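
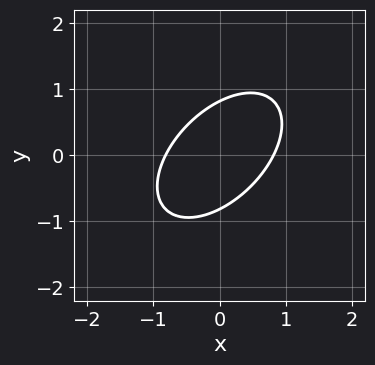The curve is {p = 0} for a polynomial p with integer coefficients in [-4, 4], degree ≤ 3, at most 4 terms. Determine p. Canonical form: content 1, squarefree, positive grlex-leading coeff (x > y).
3*x^2 - 3*x*y + 3*y^2 - 2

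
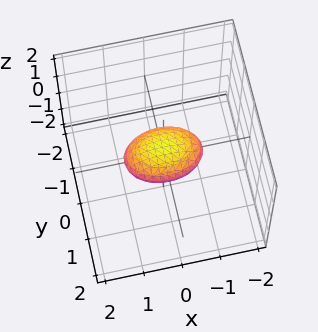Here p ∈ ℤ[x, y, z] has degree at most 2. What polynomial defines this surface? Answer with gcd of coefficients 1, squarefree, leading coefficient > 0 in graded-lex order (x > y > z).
x^2 + 2*y^2 + 3*z^2 - 1

1. deg p = 2. Bounded and convex; a quadric.
2. Symmetries: it's symmetric under y → −y, forcing even powers of y; it's symmetric under x → −x, forcing even powers of x; the z ↦ −z reflection is a symmetry, so z appears only in even powers.
3. Observable constraints: among the integer gridlines, it crosses the x-axis at x ∈ {-1, 1}.
4. Fitting integer coefficients to these (and the overall shape) gives p.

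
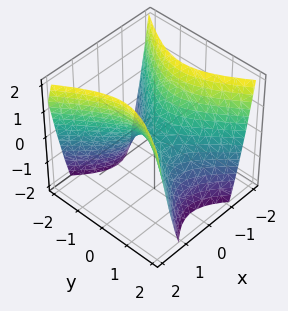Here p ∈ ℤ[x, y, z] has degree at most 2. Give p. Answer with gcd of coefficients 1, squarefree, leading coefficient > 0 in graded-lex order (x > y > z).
3*x^2 - 2*y^2 - 2*z

(a) The degree is 2 — a hyperbolic paraboloid; a quadric.
(b) Symmetries: mirror symmetry y ↦ −y ⇒ only even powers of y; mirror symmetry x ↦ −x ⇒ only even powers of x.
(c) From the axis intercepts and sections: one y-axis crossing is at y = 0; it meets the z-axis at z = 0 (among the integer gridlines); it crosses the x-axis at the gridline x = 0.
(d) Matching integer coefficients to the picture gives p.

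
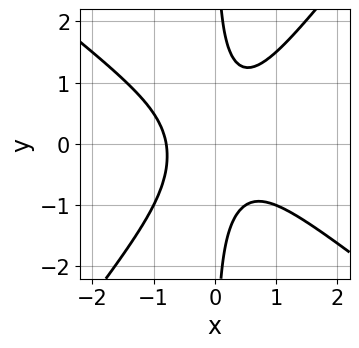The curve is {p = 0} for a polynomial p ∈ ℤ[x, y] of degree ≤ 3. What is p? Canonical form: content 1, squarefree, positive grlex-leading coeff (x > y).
First, degree: the shape is more complex than any degree-2 curve, so deg p = 3.
Then, from the axis intercepts and sections: it misses every integer gridline on the y-axis.
Finally, solving for integer coefficients yields p as stated.

2*x^3 + x^2*y - 2*x*y^2 + 1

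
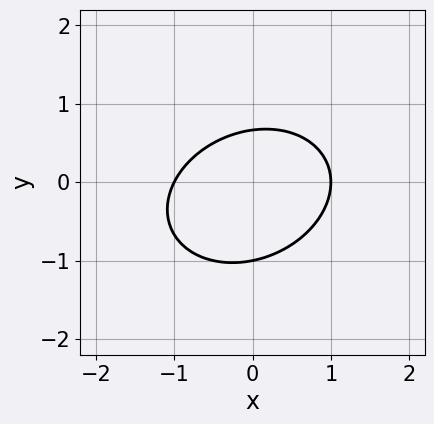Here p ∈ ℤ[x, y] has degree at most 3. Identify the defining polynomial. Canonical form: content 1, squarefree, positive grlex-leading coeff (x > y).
2*x^2 - x*y + 3*y^2 + y - 2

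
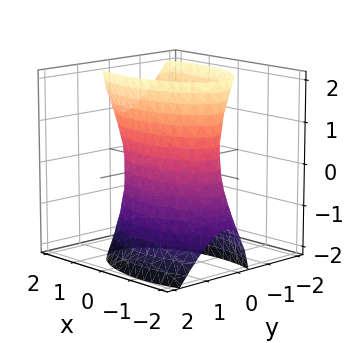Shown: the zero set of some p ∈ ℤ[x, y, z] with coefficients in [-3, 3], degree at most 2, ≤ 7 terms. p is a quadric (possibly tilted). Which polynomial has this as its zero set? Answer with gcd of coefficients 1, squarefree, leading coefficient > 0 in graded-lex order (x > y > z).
First, degree: no degree-1 surface has this shape, so deg p = 2.
Then, observable constraints: the surface avoids every integer z-axis point in the box.
Finally, assembling these constraints gives the stated polynomial.

x^2 - x*z + 3*y^2 + 2*y*z - 2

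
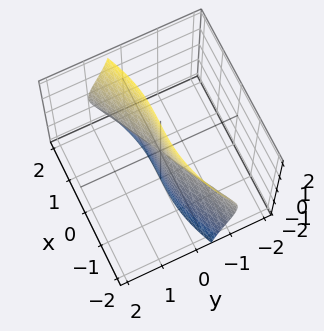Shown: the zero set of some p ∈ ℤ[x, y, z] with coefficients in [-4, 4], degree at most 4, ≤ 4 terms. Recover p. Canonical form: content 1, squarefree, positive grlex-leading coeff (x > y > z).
x^3 - 2*x^2*y - 3*y*z^2

(a) deg p = 3. A generic line meets the surface in up to 3 points.
(b) Reading off the gridlines: the visible y-axis segment lies entirely on the surface; every point of the z-axis in the box is on the surface; it meets the x-axis at x = 0 (among the integer gridlines).
(c) Solving for integer coefficients yields p as stated.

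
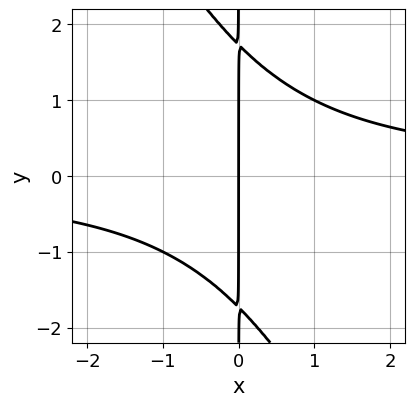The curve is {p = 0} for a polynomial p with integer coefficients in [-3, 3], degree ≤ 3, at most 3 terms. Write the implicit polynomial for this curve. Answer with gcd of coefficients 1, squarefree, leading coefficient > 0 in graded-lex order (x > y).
2*x^2*y + x*y^2 - 3*x

(a) deg p = 3.
(b) From the axis intercepts and sections: every point of the y-axis in the box is on the curve; it crosses the x-axis at the gridline x = 0.
(c) Together with the visible shape, these determine p as stated.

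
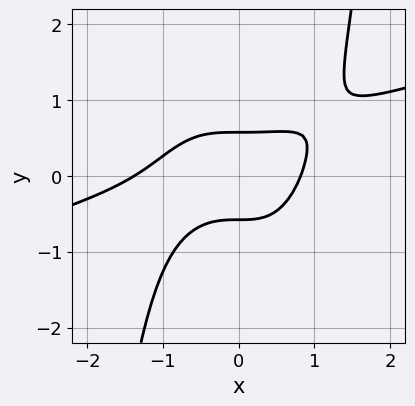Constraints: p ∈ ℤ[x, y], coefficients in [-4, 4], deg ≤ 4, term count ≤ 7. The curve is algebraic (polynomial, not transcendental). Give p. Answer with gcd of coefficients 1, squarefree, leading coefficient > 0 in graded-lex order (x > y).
1. The degree is 4 — no degree-3 curve has this shape.
2. The integer polynomial consistent with all of this is the stated p.

x^4 - 3*x^3*y + x^3 + 3*y^2 - 1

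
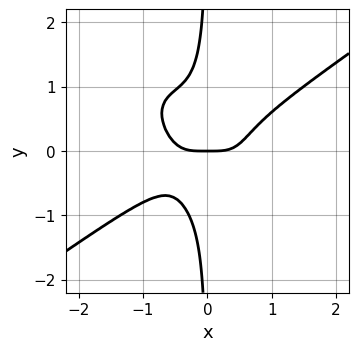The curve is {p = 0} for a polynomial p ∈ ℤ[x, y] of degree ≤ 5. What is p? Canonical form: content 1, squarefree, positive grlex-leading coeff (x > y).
2*x^4 - 2*x^2*y^2 - 3*x*y^3 - y

(a) The degree is 4 — the shape is more complex than any degree-3 curve.
(b) Against the integer gridlines: it meets the y-axis at y = 0 (among the integer gridlines); one x-axis crossing is at x = 0.
(c) Solving for integer coefficients yields p as stated.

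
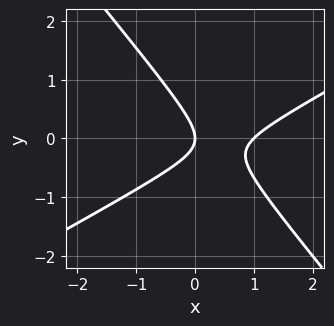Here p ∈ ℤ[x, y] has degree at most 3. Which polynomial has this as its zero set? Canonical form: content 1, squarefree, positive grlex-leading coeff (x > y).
(a) deg p = 2.
(b) Against the integer gridlines: among the integer gridlines, it crosses the x-axis at x ∈ {0, 1}; it crosses the y-axis at the gridline y = 0.
(c) The integer polynomial consistent with all of this is the stated p.

2*x^2 - 2*x*y - 3*y^2 - 2*x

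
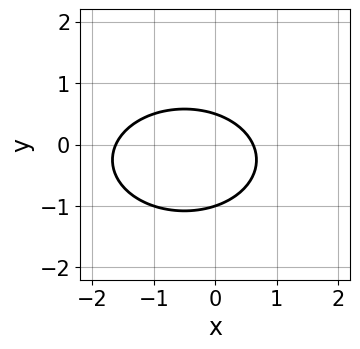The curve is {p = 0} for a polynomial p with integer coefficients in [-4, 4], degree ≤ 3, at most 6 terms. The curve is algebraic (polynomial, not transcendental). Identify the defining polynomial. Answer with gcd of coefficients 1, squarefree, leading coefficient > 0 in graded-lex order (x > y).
Degree: the shape is more complex than any degree-1 curve, so deg p = 2.
Checking where it meets the axes: it meets the y-axis at y = -1 (among the integer gridlines).
These observations pin down the coefficients.

x^2 + 2*y^2 + x + y - 1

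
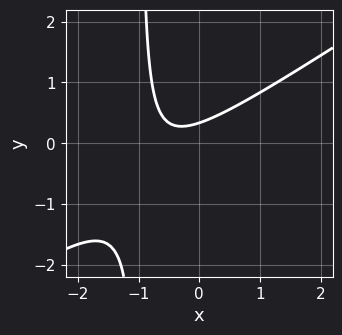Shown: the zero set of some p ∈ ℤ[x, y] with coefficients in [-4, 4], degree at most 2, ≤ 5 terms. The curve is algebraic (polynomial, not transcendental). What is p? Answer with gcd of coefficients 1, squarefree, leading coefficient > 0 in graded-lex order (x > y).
Degree: no degree-1 curve has this shape, so deg p = 2.
From the visible intercepts: it misses every integer gridline on the x-axis.
The integer polynomial consistent with all of this is the stated p.

2*x^2 - 3*x*y + 2*x - 3*y + 1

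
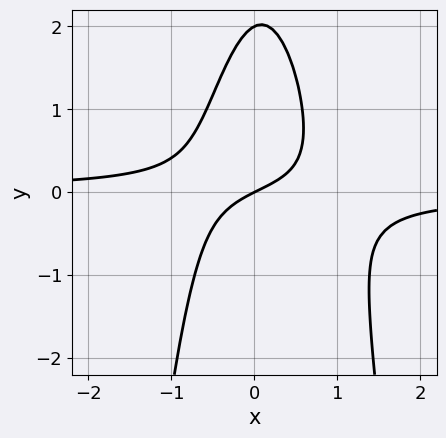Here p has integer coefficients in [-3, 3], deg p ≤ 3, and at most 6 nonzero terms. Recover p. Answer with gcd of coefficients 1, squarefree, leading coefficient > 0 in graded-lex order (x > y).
(a) deg p = 3. A generic line meets the curve in up to 3 points.
(b) Observable constraints: the y-axis gridline crossings are at y ∈ {0, 2}; it meets the x-axis at x = 0 (among the integer gridlines).
(c) Together with the visible shape, these determine p as stated.

3*x^2*y - x*y + y^2 + x - 2*y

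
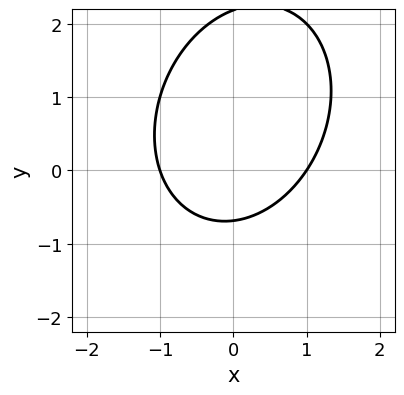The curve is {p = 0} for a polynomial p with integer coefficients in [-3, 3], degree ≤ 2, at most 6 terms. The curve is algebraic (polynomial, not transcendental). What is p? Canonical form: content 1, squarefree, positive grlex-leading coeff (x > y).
3*x^2 - x*y + 2*y^2 - 3*y - 3

deg p = 2. The shape is more complex than any degree-1 curve.
From the visible intercepts: among the integer gridlines, it crosses the x-axis at x ∈ {-1, 1}.
Matching integer coefficients to the picture gives p.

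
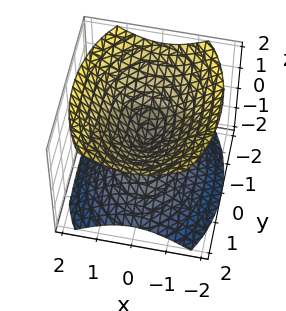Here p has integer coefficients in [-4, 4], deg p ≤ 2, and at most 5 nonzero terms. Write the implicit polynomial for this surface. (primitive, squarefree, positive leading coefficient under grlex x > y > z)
2*x^2 + y^2 - 2*z^2

(a) I count 2 distinct pieces. They look like related sheets of one shape, so recover p as a whole.
(b) deg p = 2. Two nappes meeting at a single point; a quadric.
(c) Symmetries: the z ↦ −z reflection is a symmetry, so z appears only in even powers; mirror symmetry y ↦ −y ⇒ only even powers of y; the x ↦ −x reflection is a symmetry, so x appears only in even powers.
(d) Checking where it meets the axes: it meets the z-axis at z = 0 (among the integer gridlines); it meets the y-axis at y = 0 (among the integer gridlines); it meets the x-axis at x = 0 (among the integer gridlines).
(e) Putting this together gives p.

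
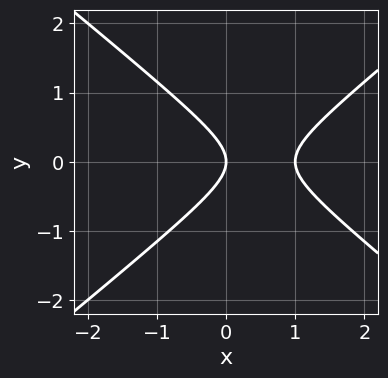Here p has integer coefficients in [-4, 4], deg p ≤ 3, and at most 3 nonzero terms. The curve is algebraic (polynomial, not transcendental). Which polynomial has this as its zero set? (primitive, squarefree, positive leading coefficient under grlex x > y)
2*x^2 - 3*y^2 - 2*x

(a) The degree is 2 — the shape is more complex than any degree-1 curve.
(b) Symmetries: mirror symmetry y ↦ −y ⇒ only even powers of y.
(c) Reading off the gridlines: among the integer gridlines, it crosses the x-axis at x ∈ {0, 1}; it crosses the y-axis at the gridline y = 0.
(d) Assembling these constraints gives the stated polynomial.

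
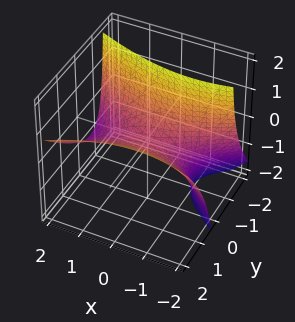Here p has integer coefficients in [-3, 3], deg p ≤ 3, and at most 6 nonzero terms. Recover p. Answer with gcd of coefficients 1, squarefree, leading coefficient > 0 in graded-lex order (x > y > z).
1. deg p = 2.
2. From the visible intercepts: it crosses the x-axis at the gridline x = 0; it meets the y-axis at y = 0 (among the integer gridlines).
3. Putting this together gives p.

x^2 + x*z - 3*y^2 + 3*y*z + 3*z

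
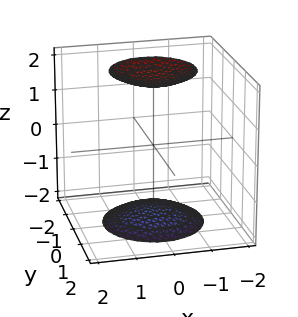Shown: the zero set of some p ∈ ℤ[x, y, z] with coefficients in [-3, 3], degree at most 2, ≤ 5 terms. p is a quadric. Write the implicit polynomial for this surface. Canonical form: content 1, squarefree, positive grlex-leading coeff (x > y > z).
I count 2 distinct pieces. Treating them together as one polynomial.
Degree: two sheets facing apart; a quadric, so deg p = 2.
Symmetries: mirror symmetry z ↦ −z ⇒ only even powers of z; the z-axis is an axis of rotation, so x and y enter only as x² + y².
From the visible intercepts: a circular section at z = 2 has radius exactly 1; it misses every integer gridline on the y-axis; the surface avoids every integer x-axis point in the box.
Assembling these constraints gives the stated polynomial.

x^2 + y^2 - z^2 + 3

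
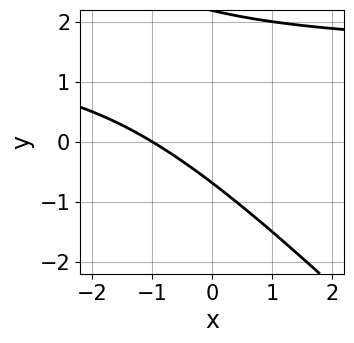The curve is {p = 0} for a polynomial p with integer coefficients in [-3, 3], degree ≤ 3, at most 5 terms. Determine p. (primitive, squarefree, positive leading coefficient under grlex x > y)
2*x*y + 2*y^2 - 3*x - 3*y - 3

First, the degree is 2 — no degree-1 curve has this shape.
Next, observable constraints: one x-axis crossing is at x = -1.
Finally, the integer polynomial consistent with all of this is the stated p.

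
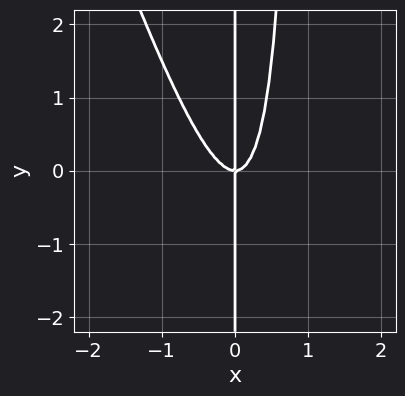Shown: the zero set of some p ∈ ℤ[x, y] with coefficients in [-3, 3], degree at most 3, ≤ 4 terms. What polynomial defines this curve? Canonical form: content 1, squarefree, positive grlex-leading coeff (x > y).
Degree: no degree-2 curve has this shape, so deg p = 3.
Against the integer gridlines: the visible y-axis segment lies entirely on the curve; one x-axis crossing is at x = 0.
Matching integer coefficients to the picture gives p.

3*x^3 + x^2*y - x*y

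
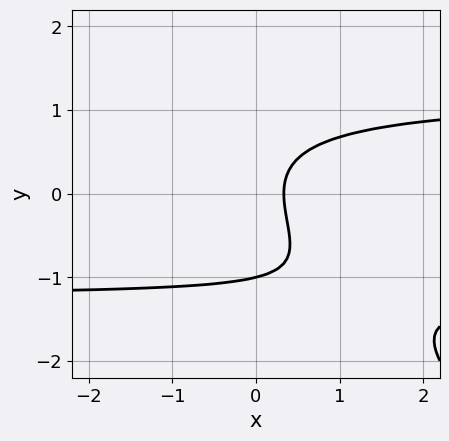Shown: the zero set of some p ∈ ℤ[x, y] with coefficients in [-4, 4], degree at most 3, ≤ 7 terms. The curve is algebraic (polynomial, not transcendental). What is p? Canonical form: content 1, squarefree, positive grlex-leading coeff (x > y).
2*x*y^2 + 2*y^3 + y^2 - 3*x + 1

First, the degree is 3 — no degree-2 curve has this shape.
Next, from the axis intercepts and sections: it meets the y-axis at y = -1 (among the integer gridlines).
Finally, these observations pin down the coefficients.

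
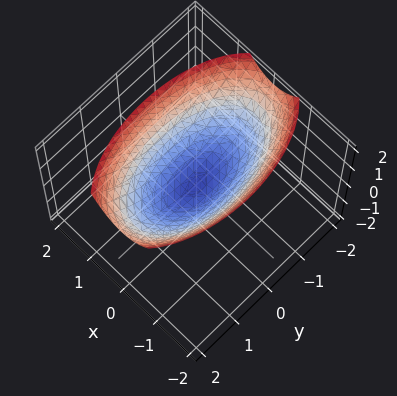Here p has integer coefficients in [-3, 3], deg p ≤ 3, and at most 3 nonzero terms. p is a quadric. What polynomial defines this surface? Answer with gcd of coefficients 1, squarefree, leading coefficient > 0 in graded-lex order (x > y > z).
3*x^2 + y^2 - 3*z

First, the degree is 2 — a paraboloid; a quadric.
Next, symmetries: mirror symmetry x ↦ −x ⇒ only even powers of x; the y ↦ −y reflection is a symmetry, so y appears only in even powers.
Next, from the visible intercepts: it meets the z-axis at z = 0 (among the integer gridlines); one x-axis crossing is at x = 0.
Finally, assembling these constraints gives the stated polynomial.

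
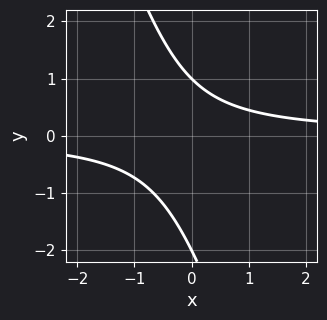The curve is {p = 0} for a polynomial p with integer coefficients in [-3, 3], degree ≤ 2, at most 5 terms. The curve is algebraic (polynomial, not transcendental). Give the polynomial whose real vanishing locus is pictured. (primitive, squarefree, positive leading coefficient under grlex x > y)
3*x*y + y^2 + y - 2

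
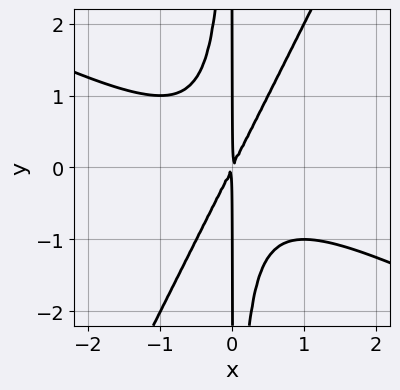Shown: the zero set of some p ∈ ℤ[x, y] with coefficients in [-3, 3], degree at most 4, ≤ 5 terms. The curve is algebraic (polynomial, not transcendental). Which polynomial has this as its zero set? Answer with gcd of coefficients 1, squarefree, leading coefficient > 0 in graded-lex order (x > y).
(a) The degree is 4 — no degree-3 curve has this shape.
(b) Reading off the gridlines: the visible y-axis segment lies entirely on the curve.
(c) Matching integer coefficients to the picture gives p.

2*x^4 + 3*x^3*y - 2*x^2*y^2 + 2*x^2 - x*y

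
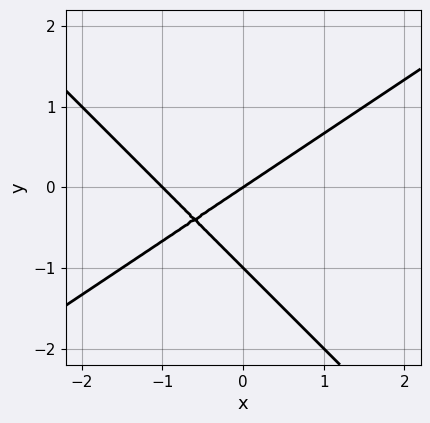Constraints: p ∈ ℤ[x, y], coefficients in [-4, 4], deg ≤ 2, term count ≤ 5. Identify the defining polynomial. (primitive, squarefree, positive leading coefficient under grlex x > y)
Degree: the shape is more complex than any degree-1 curve, so deg p = 2.
Against the integer gridlines: among the integer gridlines, it crosses the x-axis at x ∈ {-1, 0}; the y-axis gridline crossings are at y ∈ {-1, 0}.
The integer polynomial consistent with all of this is the stated p.

2*x^2 - x*y - 3*y^2 + 2*x - 3*y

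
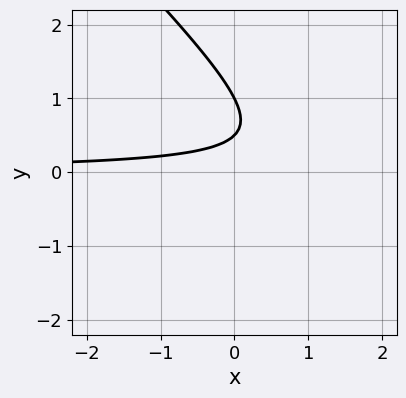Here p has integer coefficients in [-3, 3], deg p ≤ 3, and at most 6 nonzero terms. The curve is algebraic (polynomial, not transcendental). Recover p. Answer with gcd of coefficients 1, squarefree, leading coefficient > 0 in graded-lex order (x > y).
2*x*y + 2*y^2 - 3*y + 1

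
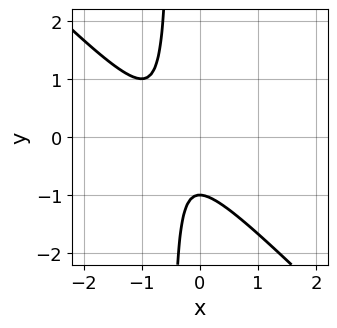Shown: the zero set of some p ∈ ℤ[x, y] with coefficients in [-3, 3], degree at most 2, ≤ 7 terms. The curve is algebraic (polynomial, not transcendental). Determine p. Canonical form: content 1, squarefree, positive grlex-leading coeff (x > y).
deg p = 2. No degree-1 curve has this shape.
From the axis intercepts and sections: it crosses the y-axis at the gridline y = -1; it misses every integer gridline on the x-axis.
The integer polynomial consistent with all of this is the stated p.

2*x^2 + 2*x*y + 2*x + y + 1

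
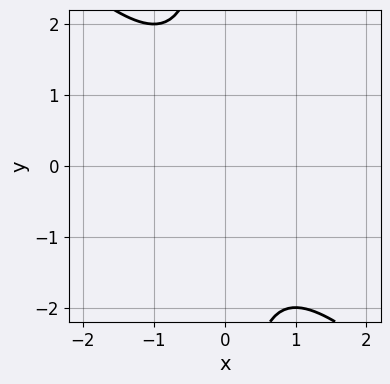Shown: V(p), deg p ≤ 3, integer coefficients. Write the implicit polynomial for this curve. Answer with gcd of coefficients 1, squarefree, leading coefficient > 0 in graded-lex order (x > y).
x^2 + x*y + 1

First, deg p = 2. The shape is more complex than any degree-1 curve.
Next, from the visible intercepts: it misses every integer gridline on the y-axis; it misses every integer gridline on the x-axis.
Finally, together with the visible shape, these determine p as stated.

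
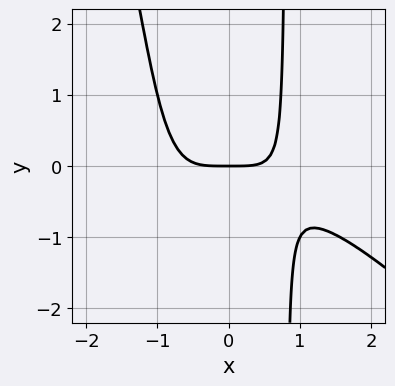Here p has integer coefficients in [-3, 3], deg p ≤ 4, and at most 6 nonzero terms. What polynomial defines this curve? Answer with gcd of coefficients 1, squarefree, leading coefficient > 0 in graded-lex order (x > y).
First, degree: no degree-3 curve has this shape, so deg p = 4.
Next, reading off the gridlines: one x-axis crossing is at x = 0; it meets the y-axis at y = 0 (among the integer gridlines).
Finally, fitting integer coefficients to these (and the overall shape) gives p.

2*x^4 + 2*x^3*y + 3*x^2*y - 3*y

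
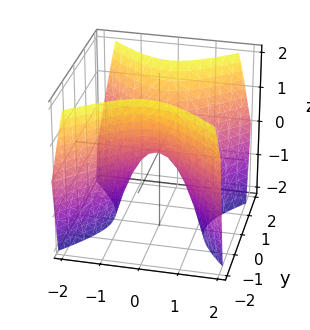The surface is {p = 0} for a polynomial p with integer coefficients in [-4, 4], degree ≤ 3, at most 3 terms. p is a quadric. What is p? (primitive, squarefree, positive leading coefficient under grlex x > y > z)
3*x^2 - 3*y^2 + 2*z

Degree: a saddle surface; a quadric, so deg p = 2.
Symmetries: it's symmetric under y → −y, forcing even powers of y; it's symmetric under x → −x, forcing even powers of x.
Against the integer gridlines: one z-axis crossing is at z = 0; it meets the y-axis at y = 0 (among the integer gridlines); it meets the x-axis at x = 0 (among the integer gridlines).
The integer polynomial consistent with all of this is the stated p.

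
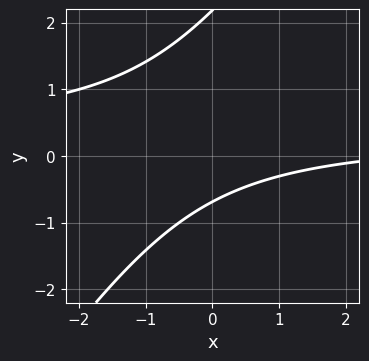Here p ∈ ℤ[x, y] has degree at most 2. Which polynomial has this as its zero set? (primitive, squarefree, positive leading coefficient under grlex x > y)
3*x*y - 2*y^2 - x + 3*y + 3

1. The degree is 2 — the shape is more complex than any degree-1 curve.
2. Against the integer gridlines: it misses every integer gridline on the x-axis.
3. The integer polynomial consistent with all of this is the stated p.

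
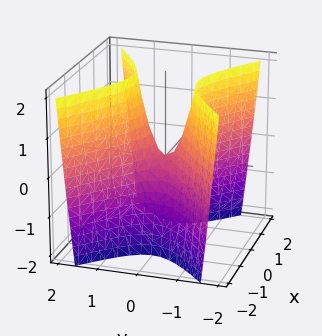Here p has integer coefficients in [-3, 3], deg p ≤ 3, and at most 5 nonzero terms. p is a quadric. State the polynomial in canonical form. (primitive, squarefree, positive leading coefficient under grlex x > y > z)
2*x^2 - 3*y^2 + z

First, the degree is 2 — a saddle surface; a quadric.
Next, symmetries: mirror symmetry x ↦ −x ⇒ only even powers of x; it's symmetric under y → −y, forcing even powers of y.
Next, reading off the gridlines: one x-axis crossing is at x = 0; one y-axis crossing is at y = 0; it crosses the z-axis at the gridline z = 0.
Finally, these observations pin down the coefficients.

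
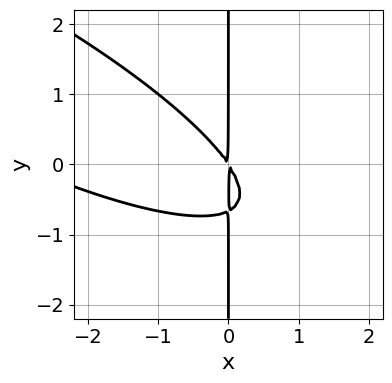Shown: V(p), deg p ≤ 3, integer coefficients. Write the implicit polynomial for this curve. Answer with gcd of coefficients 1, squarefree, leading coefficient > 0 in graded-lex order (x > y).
(a) deg p = 3. A generic line meets the curve in up to 3 points.
(b) Reading off the gridlines: the visible y-axis segment lies entirely on the curve.
(c) Putting this together gives p.

x^3 + 3*x^2*y + 3*x*y^2 + 3*x^2 + 2*x*y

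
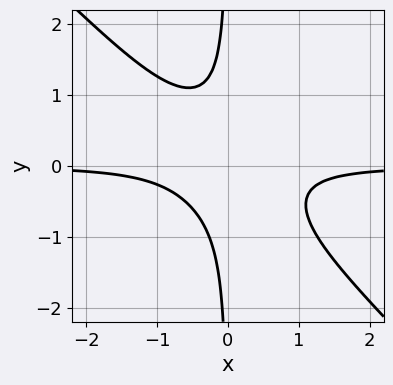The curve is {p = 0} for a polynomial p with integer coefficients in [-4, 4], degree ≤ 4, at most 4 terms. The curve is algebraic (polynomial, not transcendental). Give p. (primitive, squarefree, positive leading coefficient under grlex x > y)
1. The degree is 3 — the shape is more complex than any degree-2 curve.
2. Reading off the gridlines: the curve avoids every integer x-axis point in the box; the curve avoids every integer y-axis point in the box.
3. Assembling these constraints gives the stated polynomial.

3*x^2*y + 3*x*y^2 + 1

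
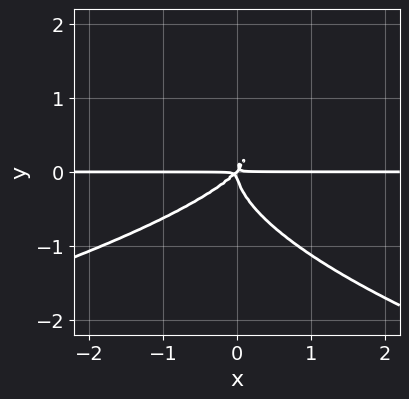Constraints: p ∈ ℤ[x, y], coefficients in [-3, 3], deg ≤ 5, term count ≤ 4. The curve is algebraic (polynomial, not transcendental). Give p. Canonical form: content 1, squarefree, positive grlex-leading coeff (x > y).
(a) Degree: no degree-3 curve has this shape, so deg p = 4.
(b) Observable constraints: every point of the x-axis in the box is on the curve.
(c) Fitting integer coefficients to these (and the overall shape) gives p.

3*y^4 + 2*x^2*y - 2*x*y^2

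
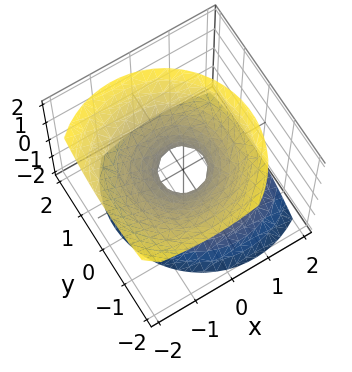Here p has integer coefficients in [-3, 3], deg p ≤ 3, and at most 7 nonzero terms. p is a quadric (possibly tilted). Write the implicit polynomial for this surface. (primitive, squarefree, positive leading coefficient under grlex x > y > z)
(a) Degree: a generic line meets the surface in up to 2 points, so deg p = 2.
(b) From the axis intercepts and sections: it misses every integer gridline on the z-axis.
(c) Putting this together gives p.

3*x^2 + 2*x*z + 3*y^2 + y*z - 3*z^2 - 1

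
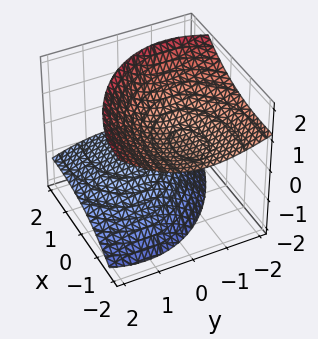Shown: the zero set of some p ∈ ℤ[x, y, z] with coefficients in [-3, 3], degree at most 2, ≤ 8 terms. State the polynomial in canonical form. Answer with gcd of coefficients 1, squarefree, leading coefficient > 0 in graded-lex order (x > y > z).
x^2 + 3*x*z + 2*y^2 + 2*y*z - 3*z^2 + 3

I count 2 distinct pieces.
The degree is 2 — the shape is more complex than any degree-1 surface.
Checking where it meets the axes: the surface avoids every integer y-axis point in the box; it misses every integer gridline on the x-axis; the z-axis gridline crossings are at z ∈ {-1, 1}.
Assembling these constraints gives the stated polynomial.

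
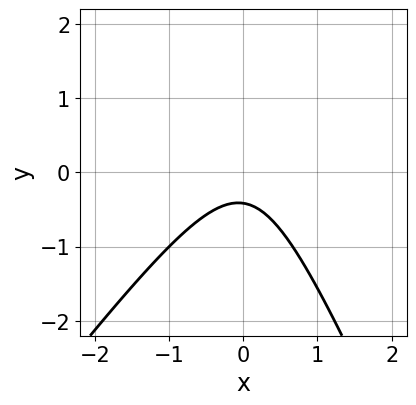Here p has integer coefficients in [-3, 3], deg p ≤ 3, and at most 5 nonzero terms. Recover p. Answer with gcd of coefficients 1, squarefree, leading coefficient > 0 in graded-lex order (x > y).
First, the degree is 2 — a generic line meets the curve in up to 2 points.
Then, from the axis intercepts and sections: the curve avoids every integer x-axis point in the box.
Finally, the integer polynomial consistent with all of this is the stated p.

3*x^2 - x*y - y^2 + 2*y + 1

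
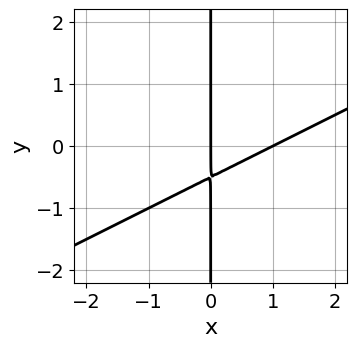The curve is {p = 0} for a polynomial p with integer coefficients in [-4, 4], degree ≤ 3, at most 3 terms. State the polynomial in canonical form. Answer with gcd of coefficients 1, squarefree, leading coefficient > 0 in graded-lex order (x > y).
x^2 - 2*x*y - x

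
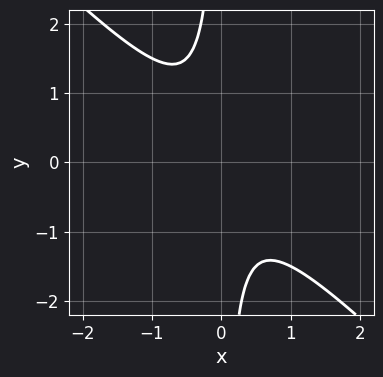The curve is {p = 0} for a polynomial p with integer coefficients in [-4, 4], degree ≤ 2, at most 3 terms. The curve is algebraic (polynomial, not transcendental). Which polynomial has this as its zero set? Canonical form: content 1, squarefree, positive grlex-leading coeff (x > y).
2*x^2 + 2*x*y + 1

1. Degree: a generic line meets the curve in up to 2 points, so deg p = 2.
2. From the visible intercepts: no x-intercept at any integer in the box; it misses every integer gridline on the y-axis.
3. Assembling these constraints gives the stated polynomial.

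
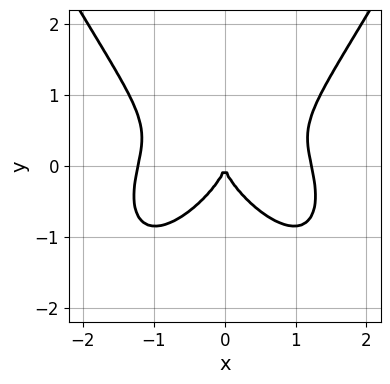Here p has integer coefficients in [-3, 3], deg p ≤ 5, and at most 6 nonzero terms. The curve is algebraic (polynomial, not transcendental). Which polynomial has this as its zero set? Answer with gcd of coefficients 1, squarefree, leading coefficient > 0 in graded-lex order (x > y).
2*x^4 + x^2*y - 3*y^3 - 3*x^2

First, degree: a generic line meets the curve in up to 4 points, so deg p = 4.
Next, symmetries: it's symmetric under x → −x, forcing even powers of x.
Next, checking where it meets the axes: it crosses the x-axis at the gridline x = 0; it meets the y-axis at y = 0 (among the integer gridlines).
Finally, these observations pin down the coefficients.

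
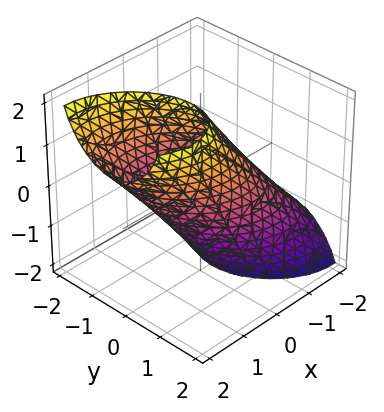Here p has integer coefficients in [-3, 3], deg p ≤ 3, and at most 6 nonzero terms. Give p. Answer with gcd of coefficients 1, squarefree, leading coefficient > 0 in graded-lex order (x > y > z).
2*x^2 + x*y - 3*x*z + 2*y^2 + z^2 - 3

(a) deg p = 2. The shape is more complex than any degree-1 surface.
(b) Matching integer coefficients to the picture gives p.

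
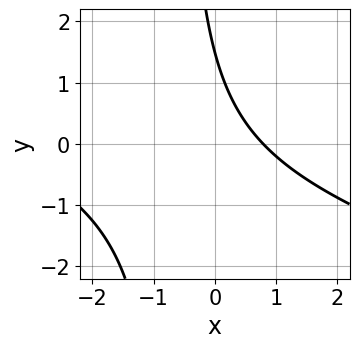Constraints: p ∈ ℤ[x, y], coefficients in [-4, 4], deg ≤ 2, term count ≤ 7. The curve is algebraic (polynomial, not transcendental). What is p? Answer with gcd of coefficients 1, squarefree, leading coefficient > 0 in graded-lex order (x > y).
x^2 + 3*x*y + 3*x + 2*y - 3

(a) The degree is 2 — no degree-1 curve has this shape.
(b) The integer polynomial consistent with all of this is the stated p.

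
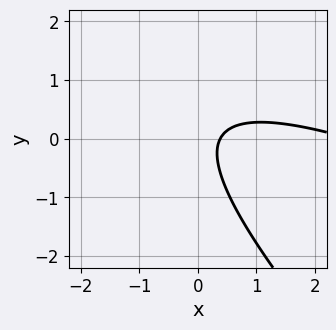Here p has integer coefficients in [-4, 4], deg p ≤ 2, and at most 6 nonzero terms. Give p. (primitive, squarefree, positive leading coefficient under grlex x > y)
(a) deg p = 2. No degree-1 curve has this shape.
(b) From the visible intercepts: it misses every integer gridline on the y-axis.
(c) Assembling these constraints gives the stated polynomial.

x^2 + 3*x*y + 2*y^2 - 3*x + 1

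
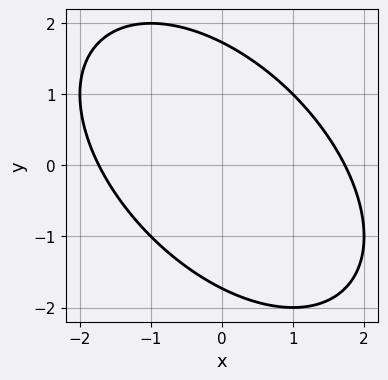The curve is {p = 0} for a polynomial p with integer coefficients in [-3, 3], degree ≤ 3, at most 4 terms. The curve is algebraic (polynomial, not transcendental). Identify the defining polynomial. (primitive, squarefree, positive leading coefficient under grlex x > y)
(a) The degree is 2 — the shape is more complex than any degree-1 curve.
(b) Solving for integer coefficients yields p as stated.

x^2 + x*y + y^2 - 3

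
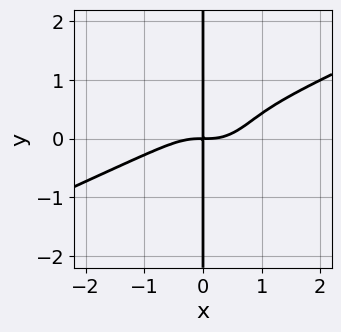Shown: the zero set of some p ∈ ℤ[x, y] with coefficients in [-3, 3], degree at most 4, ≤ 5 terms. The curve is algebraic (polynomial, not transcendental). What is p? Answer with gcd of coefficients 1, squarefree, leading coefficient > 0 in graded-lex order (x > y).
1. deg p = 4. No degree-3 curve has this shape.
2. Reading off the gridlines: the visible y-axis segment lies entirely on the curve.
3. Together with the visible shape, these determine p as stated.

x^4 - 2*x^3*y - x*y^3 + 2*x*y^2 - x*y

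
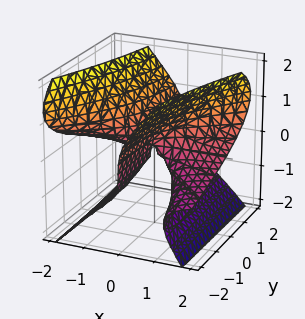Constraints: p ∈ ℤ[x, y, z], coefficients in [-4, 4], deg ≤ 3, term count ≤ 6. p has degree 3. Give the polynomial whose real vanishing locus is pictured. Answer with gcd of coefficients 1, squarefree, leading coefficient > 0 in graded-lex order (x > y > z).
3*x^2*z - x*y*z - 2*z^3 - 2*x*y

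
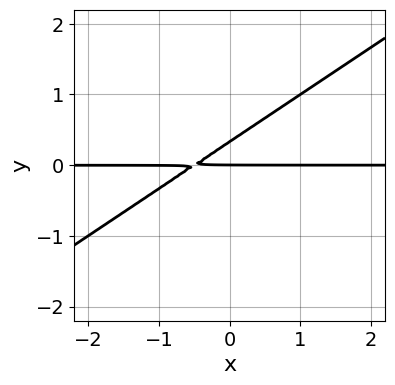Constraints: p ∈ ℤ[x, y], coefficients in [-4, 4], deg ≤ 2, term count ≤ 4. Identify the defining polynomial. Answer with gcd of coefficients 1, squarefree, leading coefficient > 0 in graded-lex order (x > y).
The degree is 2 — no degree-1 curve has this shape.
Reading off the gridlines: the visible x-axis segment lies entirely on the curve; one y-axis crossing is at y = 0.
The integer polynomial consistent with all of this is the stated p.

2*x*y - 3*y^2 + y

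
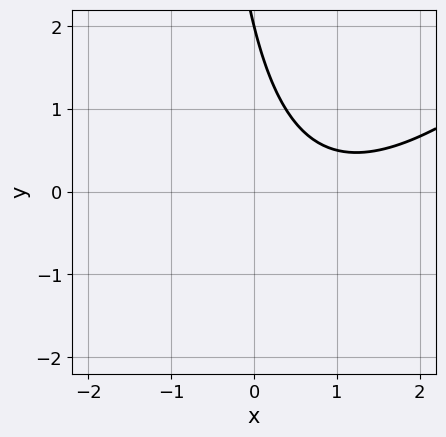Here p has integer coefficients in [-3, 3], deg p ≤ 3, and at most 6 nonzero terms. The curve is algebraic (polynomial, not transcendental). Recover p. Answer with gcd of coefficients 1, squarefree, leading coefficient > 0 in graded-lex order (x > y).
x^2 - x*y - 2*x - y + 2

(a) deg p = 2. A generic line meets the curve in up to 2 points.
(b) From the visible intercepts: one y-axis crossing is at y = 2; it misses every integer gridline on the x-axis.
(c) Matching integer coefficients to the picture gives p.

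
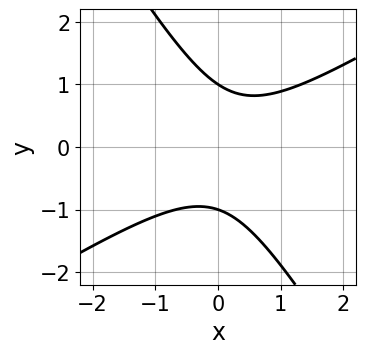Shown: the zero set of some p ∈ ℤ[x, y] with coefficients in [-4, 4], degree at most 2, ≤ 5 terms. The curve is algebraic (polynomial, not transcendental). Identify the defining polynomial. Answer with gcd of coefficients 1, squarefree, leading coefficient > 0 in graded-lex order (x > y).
1. Degree: a generic line meets the curve in up to 2 points, so deg p = 2.
2. Reading off the gridlines: it misses every integer gridline on the x-axis; among the integer gridlines, it crosses the y-axis at y ∈ {-1, 1}.
3. Together with the visible shape, these determine p as stated.

3*x^2 - 3*x*y - 3*y^2 - x + 3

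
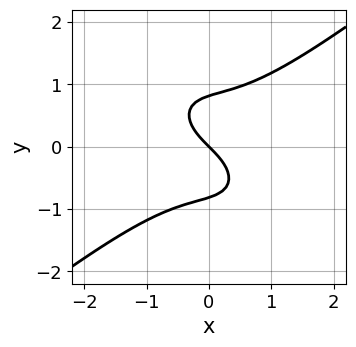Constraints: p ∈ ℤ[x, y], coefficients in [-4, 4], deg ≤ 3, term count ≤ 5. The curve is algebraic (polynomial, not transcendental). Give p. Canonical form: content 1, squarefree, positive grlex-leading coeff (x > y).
2*x^3 - x*y^2 - 3*y^3 + 2*x + 2*y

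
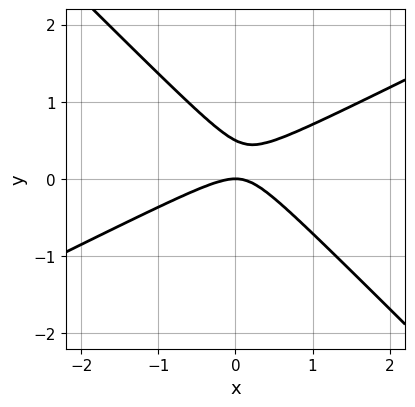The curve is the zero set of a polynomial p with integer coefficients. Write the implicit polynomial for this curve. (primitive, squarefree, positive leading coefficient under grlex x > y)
x^2 - x*y - 2*y^2 + y

First, deg p = 2. A generic line meets the curve in up to 2 points.
Next, checking where it meets the axes: it meets the y-axis at y = 0 (among the integer gridlines); it meets the x-axis at x = 0 (among the integer gridlines).
Finally, putting this together gives p.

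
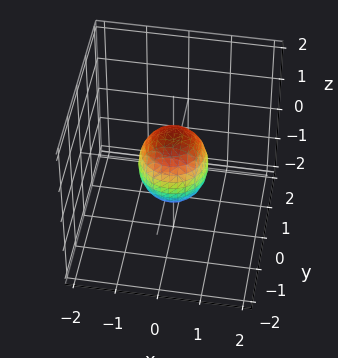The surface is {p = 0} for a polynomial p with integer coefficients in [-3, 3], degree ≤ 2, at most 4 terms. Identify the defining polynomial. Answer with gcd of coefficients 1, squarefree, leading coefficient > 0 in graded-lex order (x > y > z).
3*x^2 + 3*y^2 + 2*z^2 - 2

Degree: the shape is more complex than any degree-1 surface, so deg p = 2.
Symmetries: rotational symmetry about the z-axis ⇒ p depends on x, y only through x² + y².
Observable constraints: among the integer gridlines, it crosses the z-axis at z ∈ {-1, 1}; a circular section at z = 0 has radius between 0 and 1.
Fitting integer coefficients to these (and the overall shape) gives p.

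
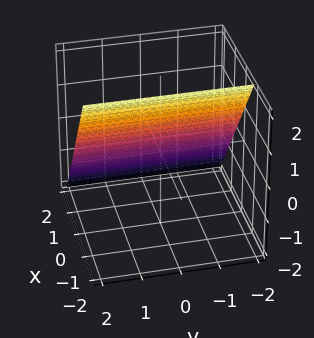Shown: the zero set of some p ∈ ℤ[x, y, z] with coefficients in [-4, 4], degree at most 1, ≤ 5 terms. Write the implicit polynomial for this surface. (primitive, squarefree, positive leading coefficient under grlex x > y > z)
First, deg p = 1. Every cross-section is a straight line — this is a plane.
Then, observable constraints: it misses every integer gridline on the y-axis; it meets the z-axis at z = 1 (among the integer gridlines).
Finally, assembling these constraints gives the stated polynomial.

3*x + 2*z - 2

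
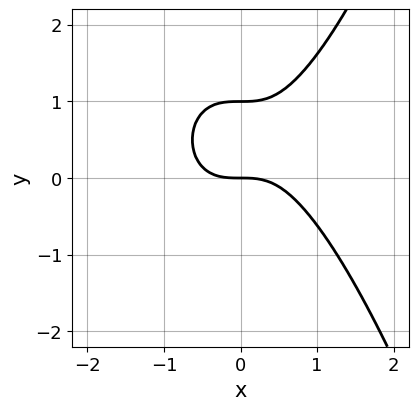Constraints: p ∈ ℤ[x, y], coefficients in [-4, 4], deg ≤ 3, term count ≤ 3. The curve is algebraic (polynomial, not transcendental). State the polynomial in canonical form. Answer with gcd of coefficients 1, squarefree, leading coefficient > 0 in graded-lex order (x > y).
1. deg p = 3.
2. Reading off the gridlines: the y-axis gridline crossings are at y ∈ {0, 1}; it crosses the x-axis at the gridline x = 0.
3. Together with the visible shape, these determine p as stated.

x^3 - y^2 + y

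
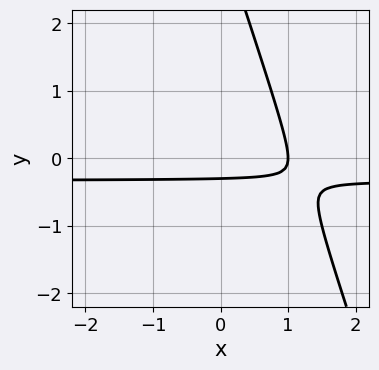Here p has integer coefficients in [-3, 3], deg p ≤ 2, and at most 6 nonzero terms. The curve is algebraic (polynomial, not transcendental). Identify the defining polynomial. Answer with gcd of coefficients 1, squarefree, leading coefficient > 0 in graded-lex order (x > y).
1. Degree: the shape is more complex than any degree-1 curve, so deg p = 2.
2. Observable constraints: it crosses the x-axis at the gridline x = 1.
3. Putting this together gives p.

3*x*y + y^2 + x - 3*y - 1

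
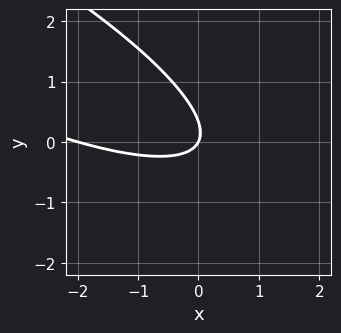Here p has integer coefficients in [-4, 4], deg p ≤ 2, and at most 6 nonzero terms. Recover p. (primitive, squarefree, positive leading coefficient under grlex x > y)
x^2 + 3*x*y + 3*y^2 + 2*x - y

1. Degree: no degree-1 curve has this shape, so deg p = 2.
2. From the axis intercepts and sections: the x-axis gridline crossings are at x ∈ {-2, 0}; it meets the y-axis at y = 0 (among the integer gridlines).
3. These observations pin down the coefficients.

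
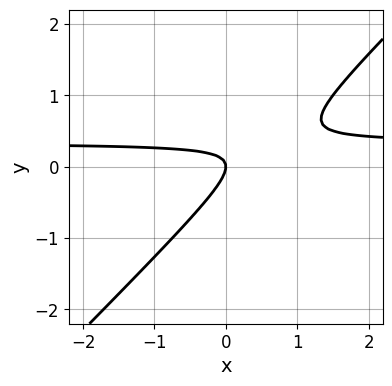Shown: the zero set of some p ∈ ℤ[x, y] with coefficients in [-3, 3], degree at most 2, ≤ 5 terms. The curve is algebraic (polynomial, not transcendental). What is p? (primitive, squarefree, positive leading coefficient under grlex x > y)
3*x*y - 3*y^2 - x

(a) The degree is 2 — a generic line meets the curve in up to 2 points.
(b) Reading off the gridlines: it crosses the y-axis at the gridline y = 0; one x-axis crossing is at x = 0.
(c) The integer polynomial consistent with all of this is the stated p.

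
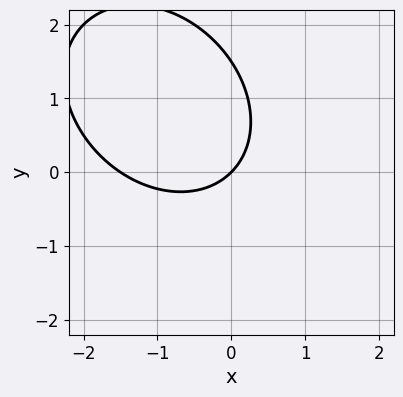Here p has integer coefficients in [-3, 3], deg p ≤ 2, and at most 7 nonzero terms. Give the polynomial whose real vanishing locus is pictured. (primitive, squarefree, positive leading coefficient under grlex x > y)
(a) Degree: a generic line meets the curve in up to 2 points, so deg p = 2.
(b) From the axis intercepts and sections: it meets the y-axis at y = 0 (among the integer gridlines); one x-axis crossing is at x = 0.
(c) Solving for integer coefficients yields p as stated.

2*x^2 + x*y + 2*y^2 + 3*x - 3*y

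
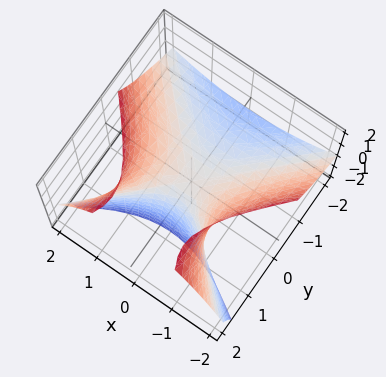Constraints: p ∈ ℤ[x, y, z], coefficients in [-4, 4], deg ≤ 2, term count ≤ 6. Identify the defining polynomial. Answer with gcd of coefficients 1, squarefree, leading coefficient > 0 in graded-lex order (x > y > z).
1. deg p = 2.
2. Against the integer gridlines: it meets the z-axis at z = 0 (among the integer gridlines); it crosses the x-axis at the gridline x = 0.
3. These observations pin down the coefficients.

2*x^2 - 2*y^2 + 3*y*z - 3*z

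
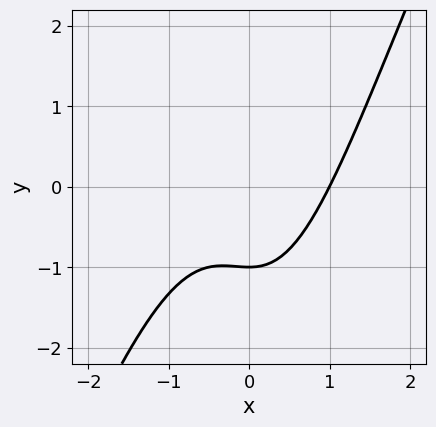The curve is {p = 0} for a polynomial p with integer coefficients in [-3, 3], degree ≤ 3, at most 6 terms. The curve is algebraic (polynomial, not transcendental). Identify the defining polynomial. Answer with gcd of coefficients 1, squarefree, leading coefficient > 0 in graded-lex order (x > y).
2*x^3 - x^2*y - 2*y - 2

The degree is 3 — a generic line meets the curve in up to 3 points.
Against the integer gridlines: it meets the x-axis at x = 1 (among the integer gridlines); one y-axis crossing is at y = -1.
Solving for integer coefficients yields p as stated.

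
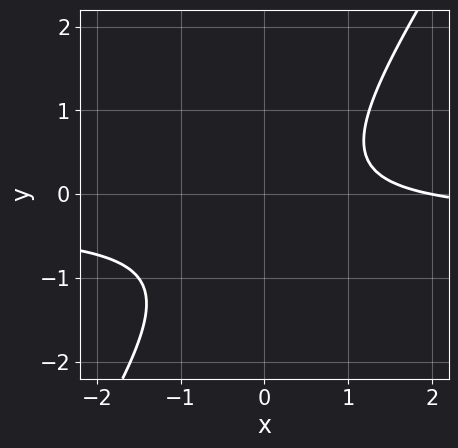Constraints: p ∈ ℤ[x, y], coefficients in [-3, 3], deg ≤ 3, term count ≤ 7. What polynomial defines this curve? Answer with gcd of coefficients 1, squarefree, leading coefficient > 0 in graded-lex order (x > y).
3*x*y - 2*y^2 + x - y - 2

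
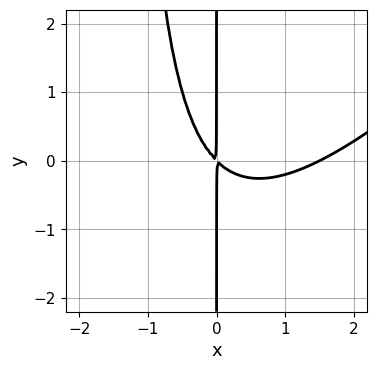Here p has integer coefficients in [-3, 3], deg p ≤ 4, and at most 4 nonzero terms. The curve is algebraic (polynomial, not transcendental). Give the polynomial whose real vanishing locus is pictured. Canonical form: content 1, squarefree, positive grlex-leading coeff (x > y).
2*x^3 - 2*x^2*y - 3*x^2 - 3*x*y

(a) Degree: the shape is more complex than any degree-2 curve, so deg p = 3.
(b) Against the integer gridlines: every point of the y-axis in the box is on the curve.
(c) Together with the visible shape, these determine p as stated.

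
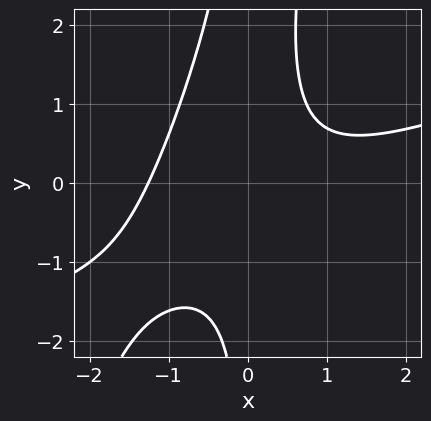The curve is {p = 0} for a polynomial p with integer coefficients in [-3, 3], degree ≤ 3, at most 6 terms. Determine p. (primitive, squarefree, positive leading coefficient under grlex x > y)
First, the degree is 3 — a generic line meets the curve in up to 3 points.
Next, from the axis intercepts and sections: no y-intercept at any integer in the box.
Finally, these observations pin down the coefficients.

x^3 - 3*x^2*y + x*y^2 - 2*x*y + 2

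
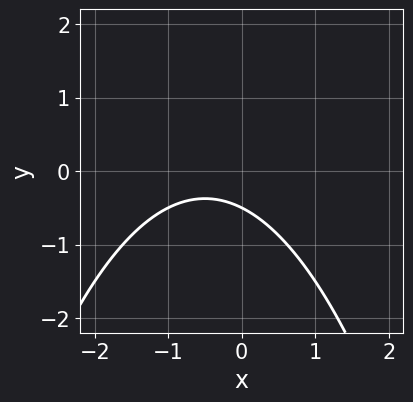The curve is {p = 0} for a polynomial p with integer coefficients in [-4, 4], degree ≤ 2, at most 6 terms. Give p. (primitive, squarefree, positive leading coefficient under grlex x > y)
x^2 + x + 2*y + 1

Degree: the shape is more complex than any degree-1 curve, so deg p = 2.
From the axis intercepts and sections: no x-intercept at any integer in the box.
Solving for integer coefficients yields p as stated.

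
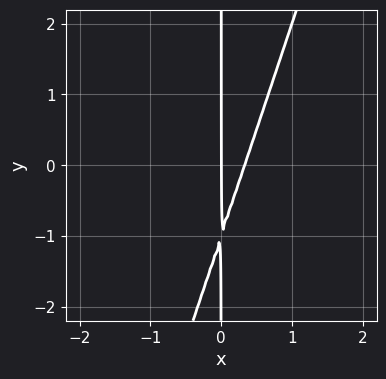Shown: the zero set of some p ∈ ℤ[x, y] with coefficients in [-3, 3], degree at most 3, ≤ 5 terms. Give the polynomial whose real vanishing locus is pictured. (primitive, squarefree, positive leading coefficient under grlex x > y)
3*x^2 - x*y - x

First, deg p = 2. The shape is more complex than any degree-1 curve.
Then, observable constraints: every point of the y-axis in the box is on the curve; it meets the x-axis at x = 0 (among the integer gridlines).
Finally, the integer polynomial consistent with all of this is the stated p.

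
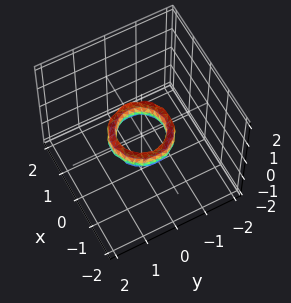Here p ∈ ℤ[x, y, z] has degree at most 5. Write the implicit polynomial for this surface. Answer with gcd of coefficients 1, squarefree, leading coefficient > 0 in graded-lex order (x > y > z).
deg p = 4.
Symmetry: the z-axis is an axis of rotation, so x and y enter only as x² + y².
Reading off the gridlines: the y-axis gridline crossings are at y ∈ {-1, 1}; it misses every integer gridline on the z-axis; the x-axis gridline crossings are at x ∈ {-1, 1}; a circular section at z = 0 has radius between 0 and 1.
Matching integer coefficients to the picture gives p.

2*x^4 + 4*x^2*y^2 + 2*y^4 - 3*x^2 - 3*y^2 + z^2 + 1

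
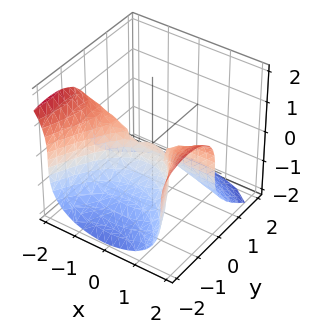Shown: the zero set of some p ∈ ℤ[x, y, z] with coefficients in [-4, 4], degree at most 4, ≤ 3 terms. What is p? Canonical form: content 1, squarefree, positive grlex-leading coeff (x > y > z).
2*x^2*y + 2*z^3 + 3*y^2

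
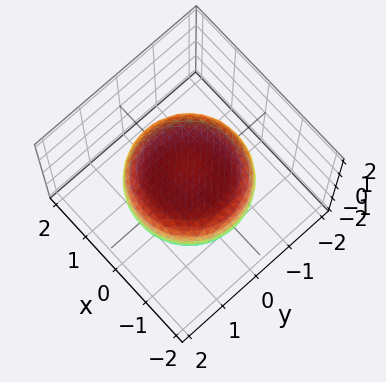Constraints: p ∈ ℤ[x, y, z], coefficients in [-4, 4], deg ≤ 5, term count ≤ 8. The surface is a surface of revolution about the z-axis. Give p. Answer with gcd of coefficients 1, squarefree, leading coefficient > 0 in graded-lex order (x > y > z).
x^4 + 2*x^2*y^2 + y^4 - x^2 - y^2 + 3*z^2 - 2

First, deg p = 4. No degree-3 surface has this shape.
Then, by symmetry, every cross-section ⟂ z is a circle, so x, y appear only via x² + y².
Next, observable constraints: a circular section at z = 0 has radius between 1 and 2.
Finally, assembling these constraints gives the stated polynomial.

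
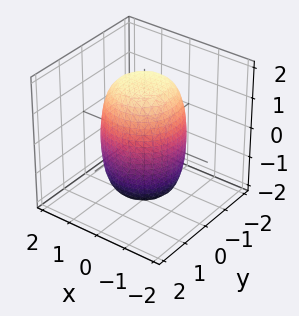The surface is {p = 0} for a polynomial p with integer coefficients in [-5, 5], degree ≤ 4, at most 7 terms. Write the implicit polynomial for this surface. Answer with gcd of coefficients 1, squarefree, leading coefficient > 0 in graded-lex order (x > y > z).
2*x^4 + 4*x^2*y^2 + 2*y^4 - x^2 - y^2 + z^2 - 3

deg p = 4. The shape is more complex than any degree-3 surface.
Symmetries: the surface is invariant under rotation about z: p = q(x² + y², z).
Observable constraints: a circular section at z = -1 has radius between 1 and 2.
The integer polynomial consistent with all of this is the stated p.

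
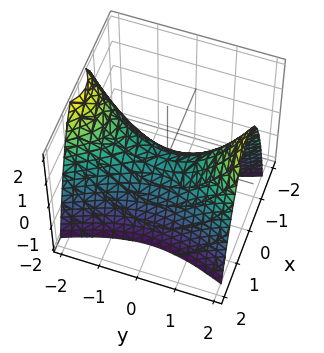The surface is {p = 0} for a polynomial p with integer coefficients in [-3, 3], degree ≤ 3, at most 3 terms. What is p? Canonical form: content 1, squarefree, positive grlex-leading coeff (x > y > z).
The degree is 2 — a saddle surface; a quadric.
Symmetries: mirror symmetry x ↦ −x ⇒ only even powers of x; it's symmetric under y → −y, forcing even powers of y.
Reading off the gridlines: one x-axis crossing is at x = 0; it crosses the y-axis at the gridline y = 0; it meets the z-axis at z = 0 (among the integer gridlines).
Assembling these constraints gives the stated polynomial.

3*x^2 - y^2 + 2*z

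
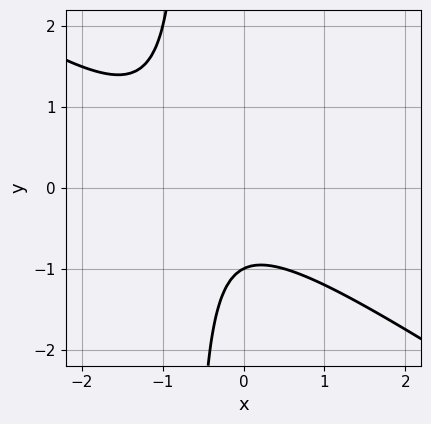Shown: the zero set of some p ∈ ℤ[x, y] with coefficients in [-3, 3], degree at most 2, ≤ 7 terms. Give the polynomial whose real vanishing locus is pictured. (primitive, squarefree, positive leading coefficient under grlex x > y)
2*x^2 + 3*x*y + 2*x + 2*y + 2

First, deg p = 2.
Next, from the axis intercepts and sections: it meets the y-axis at y = -1 (among the integer gridlines); the curve avoids every integer x-axis point in the box.
Finally, solving for integer coefficients yields p as stated.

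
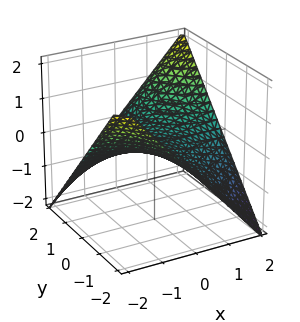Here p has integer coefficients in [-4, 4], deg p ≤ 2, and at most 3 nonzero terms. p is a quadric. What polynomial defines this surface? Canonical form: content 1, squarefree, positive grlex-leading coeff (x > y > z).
Degree: a saddle surface; a quadric, so deg p = 2.
Checking where it meets the axes: every point of the y-axis in the box is on the surface; every point of the x-axis in the box is on the surface; one z-axis crossing is at z = 0.
Matching integer coefficients to the picture gives p.

x*y - 2*z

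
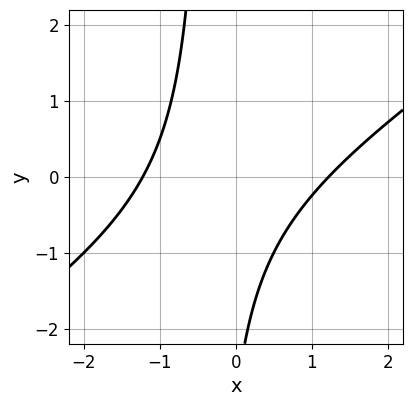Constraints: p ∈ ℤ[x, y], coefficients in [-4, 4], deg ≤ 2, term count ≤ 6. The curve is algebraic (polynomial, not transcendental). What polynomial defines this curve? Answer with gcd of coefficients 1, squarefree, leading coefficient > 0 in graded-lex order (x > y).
(a) deg p = 2. No degree-1 curve has this shape.
(b) Checking where it meets the axes: it misses every integer gridline on the y-axis.
(c) The integer polynomial consistent with all of this is the stated p.

2*x^2 - 3*x*y - y - 3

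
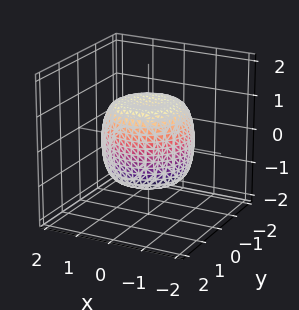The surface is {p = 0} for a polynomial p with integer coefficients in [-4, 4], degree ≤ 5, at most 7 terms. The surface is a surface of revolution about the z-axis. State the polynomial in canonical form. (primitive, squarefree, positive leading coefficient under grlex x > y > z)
First, deg p = 4.
Next, symmetries: rotational symmetry about the z-axis ⇒ p depends on x, y only through x² + y².
Then, observable constraints: the z-axis gridline crossings are at z ∈ {-1, 1}; a circular section at z = 0 has radius between 1 and 2.
Finally, together with the visible shape, these determine p as stated.

x^4 + 2*x^2*y^2 + y^4 - x^2 - y^2 + z^2 - 1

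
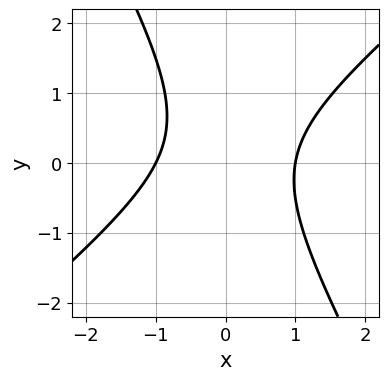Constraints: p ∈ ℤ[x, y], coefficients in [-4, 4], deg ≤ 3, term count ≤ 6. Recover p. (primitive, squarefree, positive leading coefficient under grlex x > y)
The degree is 2 — no degree-1 curve has this shape.
From the visible intercepts: it misses every integer gridline on the y-axis; among the integer gridlines, it crosses the x-axis at x ∈ {-1, 1}.
Matching integer coefficients to the picture gives p.

3*x^2 - 2*x*y - 2*y^2 + y - 3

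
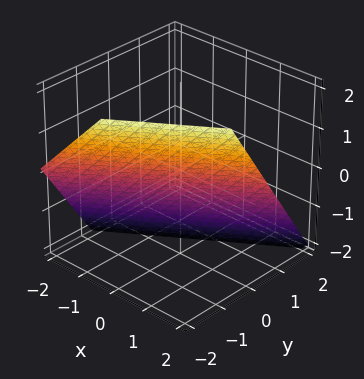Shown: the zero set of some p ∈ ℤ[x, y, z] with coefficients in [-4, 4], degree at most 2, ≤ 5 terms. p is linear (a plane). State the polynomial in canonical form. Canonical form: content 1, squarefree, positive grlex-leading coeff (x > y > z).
The degree is 1 — every cross-section is a straight line — this is a plane.
From the visible intercepts: it crosses the z-axis at the gridline z = -1; it crosses the x-axis at the gridline x = 1.
Matching integer coefficients to the picture gives p.

2*x - 3*y - 2*z - 2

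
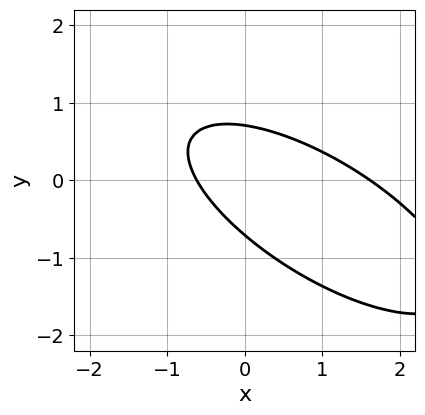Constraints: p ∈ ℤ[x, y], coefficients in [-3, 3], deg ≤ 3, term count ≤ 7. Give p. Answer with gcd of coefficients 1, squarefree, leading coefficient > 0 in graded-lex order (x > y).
Degree: no degree-1 curve has this shape, so deg p = 2.
The integer polynomial consistent with all of this is the stated p.

x^2 + 2*x*y + 2*y^2 - x - 1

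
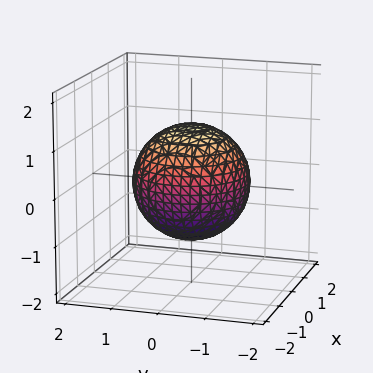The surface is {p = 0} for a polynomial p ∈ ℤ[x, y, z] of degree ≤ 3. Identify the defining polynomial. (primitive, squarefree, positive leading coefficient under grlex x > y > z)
(a) The degree is 2 — a generic line meets the surface in up to 2 points.
(b) Symmetries: rotational symmetry about the z-axis ⇒ p depends on x, y only through x² + y².
(c) From the visible intercepts: a circular section at z = 1 has radius between 0 and 1.
(d) Putting this together gives p.

2*x^2 + 2*y^2 + 2*z^2 - 3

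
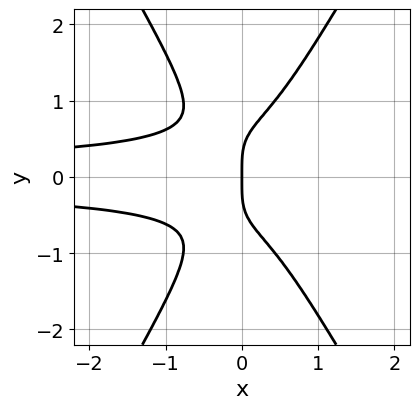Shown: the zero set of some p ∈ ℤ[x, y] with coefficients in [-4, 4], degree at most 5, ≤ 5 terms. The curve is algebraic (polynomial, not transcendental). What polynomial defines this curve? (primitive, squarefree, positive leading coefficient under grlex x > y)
The degree is 4 — no degree-3 curve has this shape.
Symmetries: it's symmetric under y → −y, forcing even powers of y.
Observable constraints: one y-axis crossing is at y = 0; it crosses the x-axis at the gridline x = 0.
Assembling these constraints gives the stated polynomial.

3*x^2*y^2 - y^4 + x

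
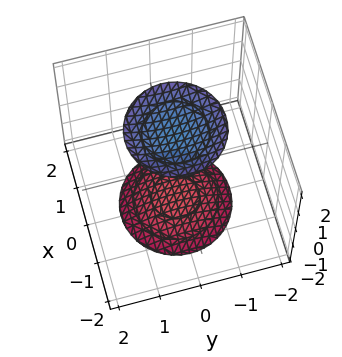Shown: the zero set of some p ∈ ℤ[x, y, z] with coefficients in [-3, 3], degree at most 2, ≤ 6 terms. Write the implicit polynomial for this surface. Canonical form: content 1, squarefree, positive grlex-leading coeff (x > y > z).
x^2 + y^2 - z^2 + 3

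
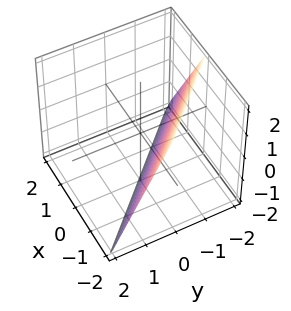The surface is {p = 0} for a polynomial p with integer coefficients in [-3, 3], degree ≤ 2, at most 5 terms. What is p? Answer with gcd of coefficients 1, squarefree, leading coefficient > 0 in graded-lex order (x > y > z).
2*x + 2*y + z + 2

(a) deg p = 1.
(b) From the visible intercepts: it meets the y-axis at y = -1 (among the integer gridlines); one x-axis crossing is at x = -1.
(c) Fitting integer coefficients to these (and the overall shape) gives p.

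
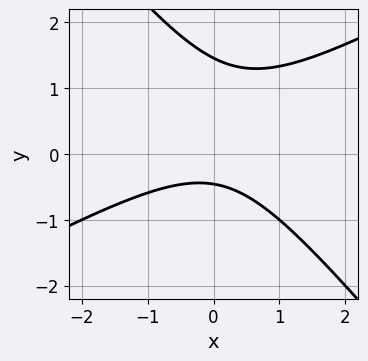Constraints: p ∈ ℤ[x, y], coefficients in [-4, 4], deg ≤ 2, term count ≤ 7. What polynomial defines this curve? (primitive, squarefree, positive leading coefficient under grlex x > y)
2*x^2 - 2*x*y - 3*y^2 + 3*y + 2

1. deg p = 2. A generic line meets the curve in up to 2 points.
2. Observable constraints: the curve avoids every integer x-axis point in the box.
3. Together with the visible shape, these determine p as stated.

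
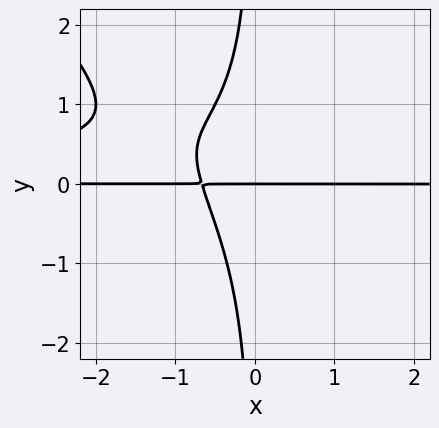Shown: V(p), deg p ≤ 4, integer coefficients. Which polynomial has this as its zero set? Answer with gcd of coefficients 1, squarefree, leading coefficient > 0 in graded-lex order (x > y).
2*x^2*y^2 + 2*x*y^3 + 3*x*y + 2*y

First, degree: no degree-3 curve has this shape, so deg p = 4.
Then, against the integer gridlines: every point of the x-axis in the box is on the curve; it meets the y-axis at y = 0 (among the integer gridlines).
Finally, solving for integer coefficients yields p as stated.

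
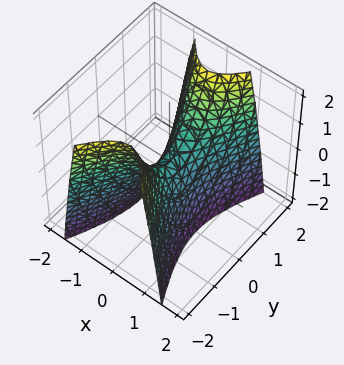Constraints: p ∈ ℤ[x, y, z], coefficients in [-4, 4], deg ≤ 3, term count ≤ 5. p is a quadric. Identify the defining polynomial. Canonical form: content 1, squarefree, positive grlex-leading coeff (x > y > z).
3*x^2 - y^2 + z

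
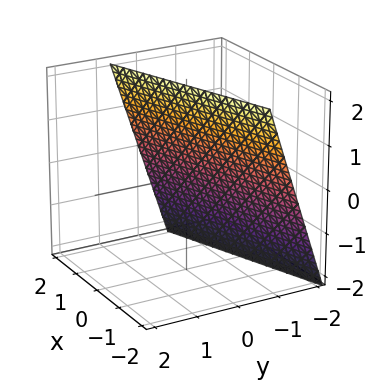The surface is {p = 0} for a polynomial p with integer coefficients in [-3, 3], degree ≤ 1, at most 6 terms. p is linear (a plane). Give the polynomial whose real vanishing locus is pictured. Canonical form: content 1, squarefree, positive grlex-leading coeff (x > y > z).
1. The degree is 1 — the surface is flat (a plane).
2. From the visible intercepts: it meets the z-axis at z = 2 (among the integer gridlines); it crosses the x-axis at the gridline x = 2.
3. These observations pin down the coefficients.

x - 3*y + z - 2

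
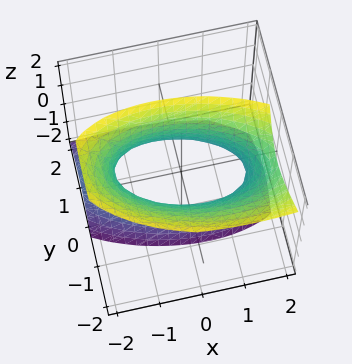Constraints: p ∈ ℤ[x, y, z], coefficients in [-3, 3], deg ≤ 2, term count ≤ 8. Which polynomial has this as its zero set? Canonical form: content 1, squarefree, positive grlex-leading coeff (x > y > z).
x^2 + x*y + 3*y^2 + 2*y*z - z^2 - 2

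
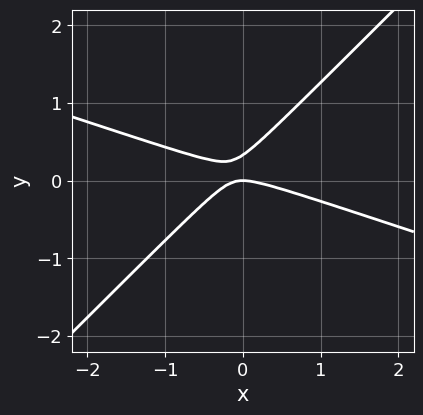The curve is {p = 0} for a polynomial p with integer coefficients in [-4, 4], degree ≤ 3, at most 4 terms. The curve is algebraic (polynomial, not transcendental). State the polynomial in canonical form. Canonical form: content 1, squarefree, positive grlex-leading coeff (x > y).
x^2 + 2*x*y - 3*y^2 + y

1. The degree is 2 — a generic line meets the curve in up to 2 points.
2. Checking where it meets the axes: one y-axis crossing is at y = 0; it meets the x-axis at x = 0 (among the integer gridlines).
3. Matching integer coefficients to the picture gives p.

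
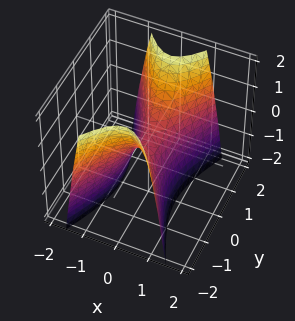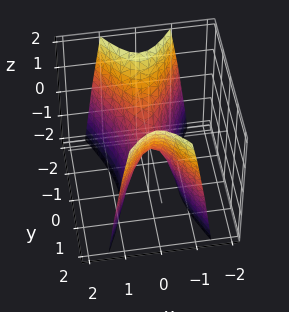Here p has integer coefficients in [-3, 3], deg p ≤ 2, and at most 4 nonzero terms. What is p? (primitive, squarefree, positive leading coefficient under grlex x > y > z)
(a) The degree is 2 — a hyperbolic paraboloid; a quadric.
(b) Symmetries: mirror symmetry x ↦ −x ⇒ only even powers of x; it's symmetric under y → −y, forcing even powers of y.
(c) Checking where it meets the axes: it crosses the z-axis at the gridline z = 0; it meets the x-axis at x = 0 (among the integer gridlines); one y-axis crossing is at y = 0.
(d) Together with the visible shape, these determine p as stated.

3*x^2 - y^2 + z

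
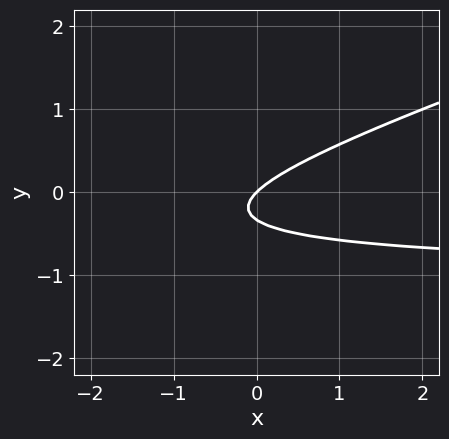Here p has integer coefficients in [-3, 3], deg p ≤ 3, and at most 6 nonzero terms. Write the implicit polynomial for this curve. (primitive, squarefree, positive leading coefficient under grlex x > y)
(a) The degree is 2 — the shape is more complex than any degree-1 curve.
(b) From the visible intercepts: one x-axis crossing is at x = 0; one y-axis crossing is at y = 0.
(c) Assembling these constraints gives the stated polynomial.

x*y - 3*y^2 + x - y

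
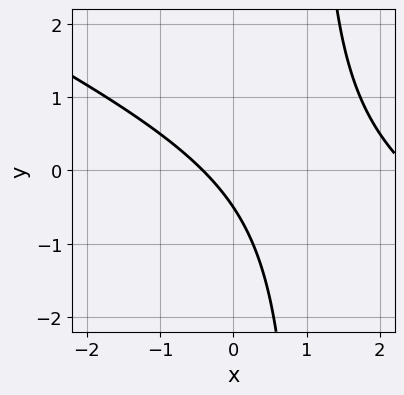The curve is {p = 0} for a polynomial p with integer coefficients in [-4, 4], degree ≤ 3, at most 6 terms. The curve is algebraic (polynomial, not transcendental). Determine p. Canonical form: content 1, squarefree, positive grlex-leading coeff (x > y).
x^2 + 2*x*y - 2*x - 2*y - 1

First, the degree is 2 — the shape is more complex than any degree-1 curve.
Finally, putting this together gives p.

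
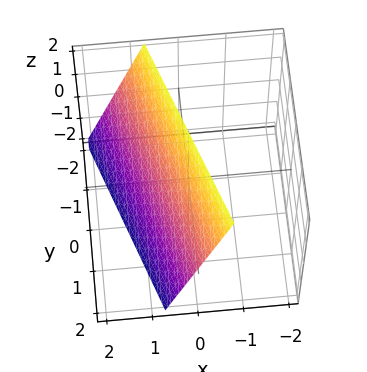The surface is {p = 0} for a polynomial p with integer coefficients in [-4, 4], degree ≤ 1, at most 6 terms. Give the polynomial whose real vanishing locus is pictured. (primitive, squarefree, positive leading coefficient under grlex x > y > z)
3*x + y + z - 2

(a) The degree is 1 — every cross-section is a straight line — this is a plane.
(b) Reading off the gridlines: it meets the y-axis at y = 2 (among the integer gridlines); it meets the z-axis at z = 2 (among the integer gridlines).
(c) Fitting integer coefficients to these (and the overall shape) gives p.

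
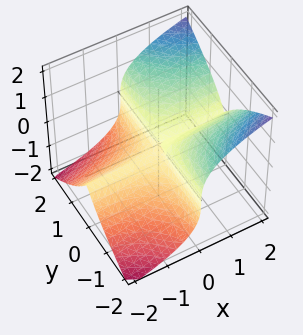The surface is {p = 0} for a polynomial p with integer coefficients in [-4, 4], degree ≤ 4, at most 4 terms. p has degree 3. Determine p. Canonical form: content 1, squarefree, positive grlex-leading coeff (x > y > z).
3*x*y^2 - 3*z^3 - z^2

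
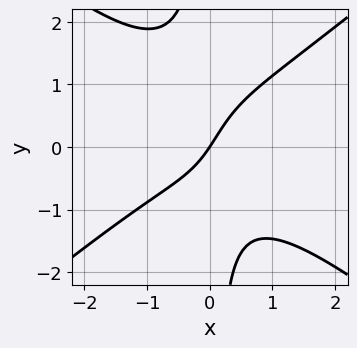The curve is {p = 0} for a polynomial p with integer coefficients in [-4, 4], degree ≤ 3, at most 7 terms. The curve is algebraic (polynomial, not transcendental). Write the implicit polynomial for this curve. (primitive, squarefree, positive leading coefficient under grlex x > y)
2*x^3 - 3*x*y^2 + x*y + 3*x - 2*y

Degree: the shape is more complex than any degree-2 curve, so deg p = 3.
Observable constraints: it meets the x-axis at x = 0 (among the integer gridlines); it meets the y-axis at y = 0 (among the integer gridlines).
Solving for integer coefficients yields p as stated.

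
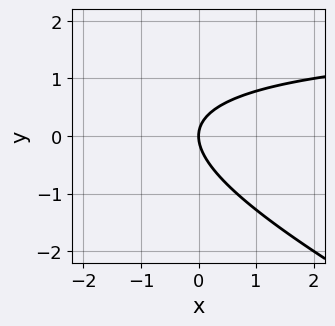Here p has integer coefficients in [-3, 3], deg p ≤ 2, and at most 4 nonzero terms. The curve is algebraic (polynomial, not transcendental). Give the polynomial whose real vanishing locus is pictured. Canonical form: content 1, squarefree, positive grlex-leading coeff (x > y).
First, the degree is 2 — a generic line meets the curve in up to 2 points.
Next, checking where it meets the axes: it crosses the y-axis at the gridline y = 0; it crosses the x-axis at the gridline x = 0.
Finally, assembling these constraints gives the stated polynomial.

x*y + 2*y^2 - 2*x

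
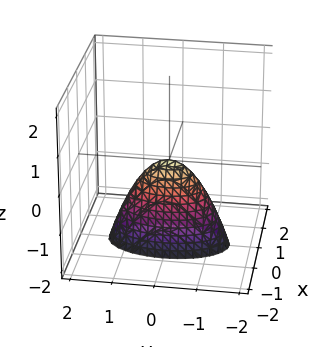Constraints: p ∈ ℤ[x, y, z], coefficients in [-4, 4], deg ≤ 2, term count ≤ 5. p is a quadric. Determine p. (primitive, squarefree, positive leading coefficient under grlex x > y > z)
3*x^2 + y^2 + z

deg p = 2. A paraboloid; a quadric.
Symmetries: it's symmetric under y → −y, forcing even powers of y; the x ↦ −x reflection is a symmetry, so x appears only in even powers.
Against the integer gridlines: it crosses the y-axis at the gridline y = 0; one x-axis crossing is at x = 0; it crosses the z-axis at the gridline z = 0.
Together with the visible shape, these determine p as stated.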